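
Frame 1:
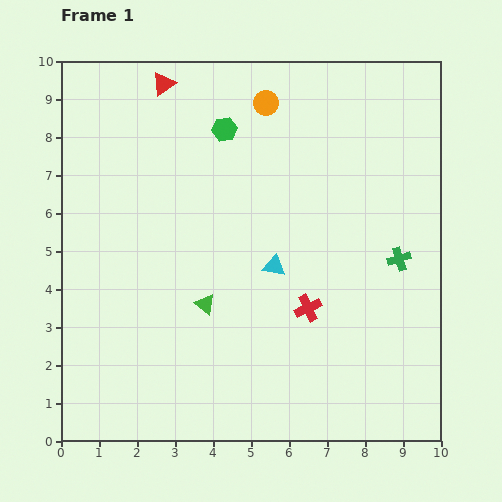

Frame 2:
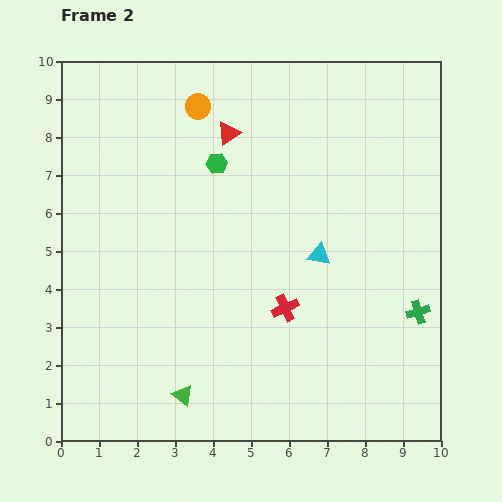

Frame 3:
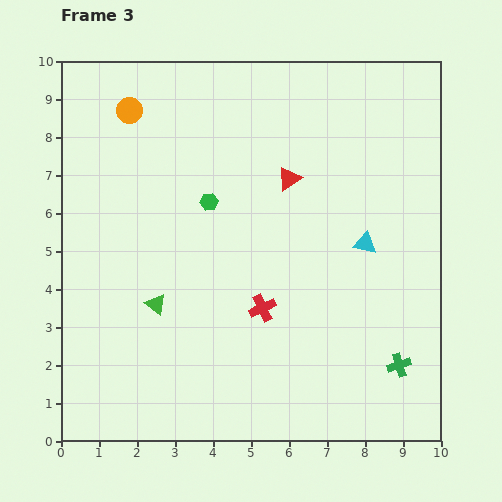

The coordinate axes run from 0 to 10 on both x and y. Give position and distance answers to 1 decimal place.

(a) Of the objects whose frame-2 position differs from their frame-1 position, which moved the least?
the red cross

(moved 0.6)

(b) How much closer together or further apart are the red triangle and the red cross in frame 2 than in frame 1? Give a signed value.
-2.2

Distance in frame 1: 7.0. Distance in frame 2: 4.8.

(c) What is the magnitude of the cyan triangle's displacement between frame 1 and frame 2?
1.2

The cyan triangle moved from (5.6, 4.6) to (6.8, 4.9), a distance of √(1.2² + 0.3²) ≈ 1.2.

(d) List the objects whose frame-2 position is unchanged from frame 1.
none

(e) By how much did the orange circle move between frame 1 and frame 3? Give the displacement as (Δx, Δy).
(-3.6, -0.2)

The orange circle was at (5.4, 8.9) in frame 1 and (1.8, 8.7) in frame 3.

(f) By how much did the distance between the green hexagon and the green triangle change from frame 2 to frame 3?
-3.2

Distance in frame 2: 6.2. Distance in frame 3: 3.0.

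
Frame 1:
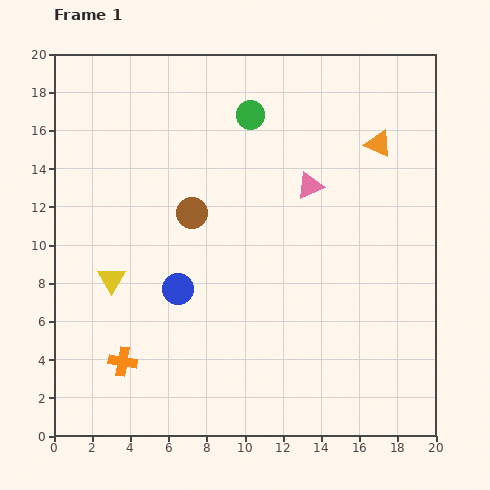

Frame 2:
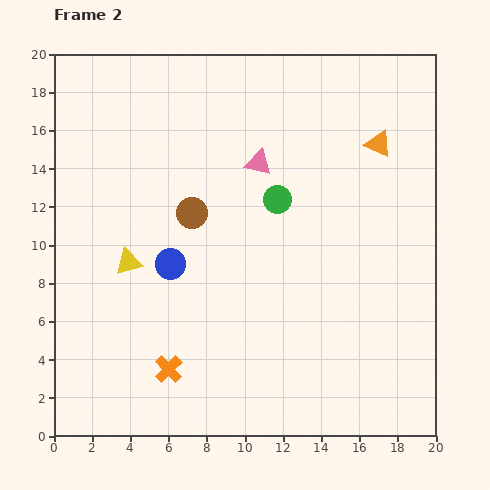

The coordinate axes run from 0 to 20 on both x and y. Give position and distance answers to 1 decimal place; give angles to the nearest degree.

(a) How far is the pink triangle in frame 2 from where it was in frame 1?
3.0

The pink triangle moved from (13.4, 13.1) to (10.7, 14.3), a distance of √(2.7² + 1.2²) ≈ 3.0.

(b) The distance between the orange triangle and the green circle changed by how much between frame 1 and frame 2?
-0.9

Distance in frame 1: 6.9. Distance in frame 2: 6.0.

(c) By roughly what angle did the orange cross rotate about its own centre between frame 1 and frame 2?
36° clockwise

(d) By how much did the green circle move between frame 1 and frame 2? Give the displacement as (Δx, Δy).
(1.4, -4.4)

The green circle was at (10.3, 16.8) in frame 1 and (11.7, 12.4) in frame 2.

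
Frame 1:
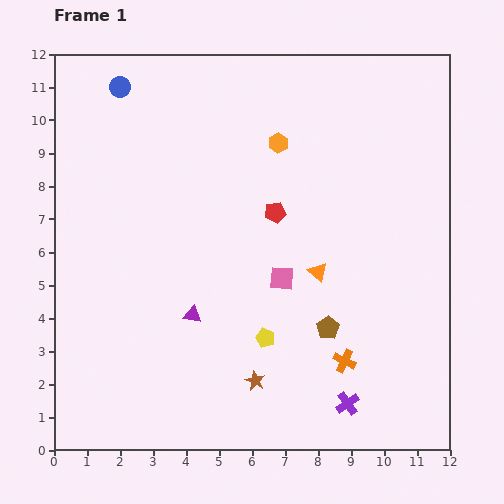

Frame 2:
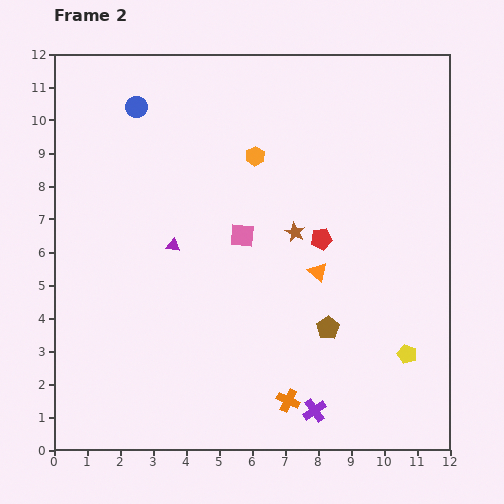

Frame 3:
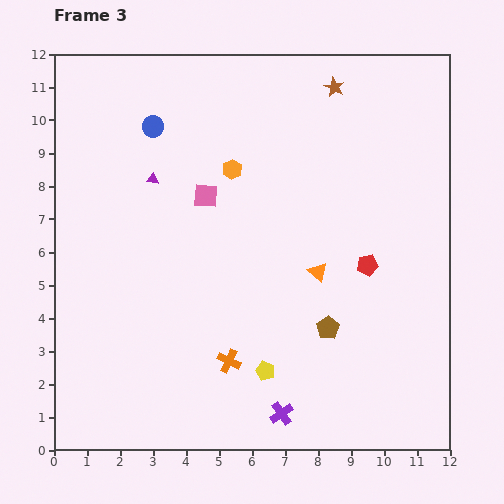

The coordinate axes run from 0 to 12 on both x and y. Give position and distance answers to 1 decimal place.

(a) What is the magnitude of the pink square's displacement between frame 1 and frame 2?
1.8

The pink square moved from (6.9, 5.2) to (5.7, 6.5), a distance of √(1.2² + 1.3²) ≈ 1.8.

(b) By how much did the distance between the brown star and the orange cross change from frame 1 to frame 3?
+6.1

Distance in frame 1: 2.8. Distance in frame 3: 8.9.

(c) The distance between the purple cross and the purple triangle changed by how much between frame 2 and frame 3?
+1.5

Distance in frame 2: 6.6. Distance in frame 3: 8.1.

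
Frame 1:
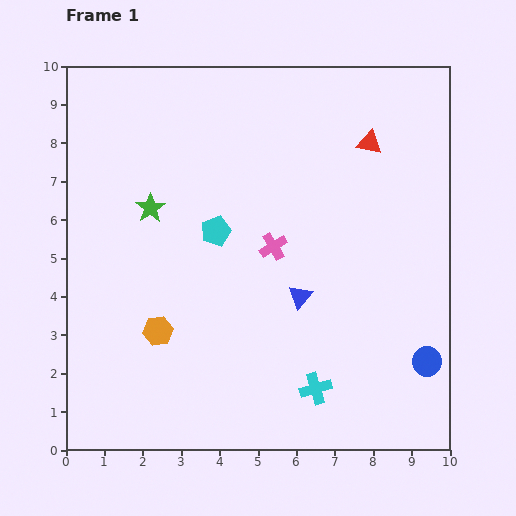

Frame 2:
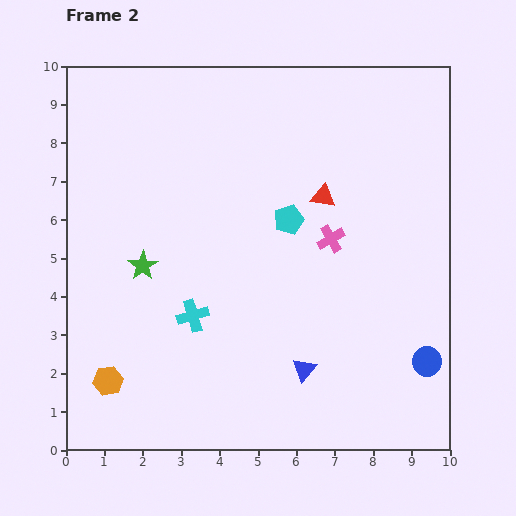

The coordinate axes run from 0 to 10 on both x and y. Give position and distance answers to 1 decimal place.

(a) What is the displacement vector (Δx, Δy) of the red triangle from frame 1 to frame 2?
(-1.2, -1.4)

The red triangle was at (7.9, 8.0) in frame 1 and (6.7, 6.6) in frame 2.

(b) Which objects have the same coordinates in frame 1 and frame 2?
the blue circle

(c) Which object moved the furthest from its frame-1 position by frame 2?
the cyan cross

(moved 3.7; next 1.9)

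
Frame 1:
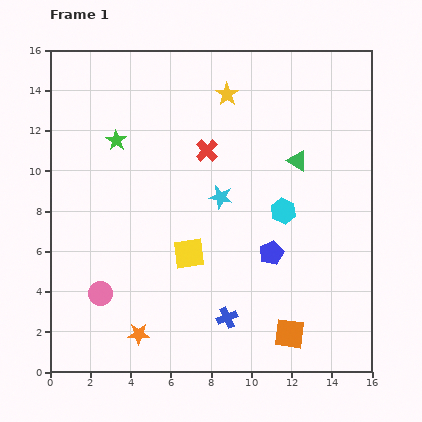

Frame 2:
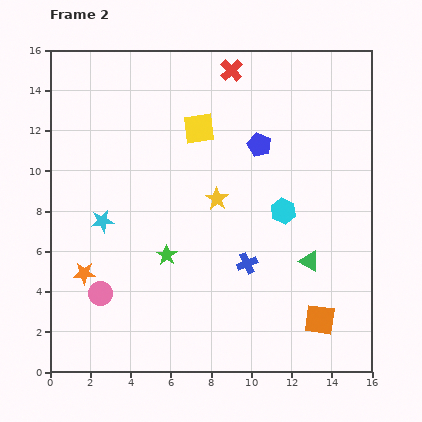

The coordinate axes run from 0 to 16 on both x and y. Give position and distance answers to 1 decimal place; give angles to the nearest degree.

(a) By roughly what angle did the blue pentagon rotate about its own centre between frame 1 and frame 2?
24° counter-clockwise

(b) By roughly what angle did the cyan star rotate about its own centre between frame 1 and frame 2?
19° counter-clockwise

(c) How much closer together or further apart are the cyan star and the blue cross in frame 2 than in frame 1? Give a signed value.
+1.5

Distance in frame 1: 6.0. Distance in frame 2: 7.5.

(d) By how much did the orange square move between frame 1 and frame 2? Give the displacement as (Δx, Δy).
(1.5, 0.7)

The orange square was at (11.9, 1.9) in frame 1 and (13.4, 2.6) in frame 2.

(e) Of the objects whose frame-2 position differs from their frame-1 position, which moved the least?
the orange square

(moved 1.7)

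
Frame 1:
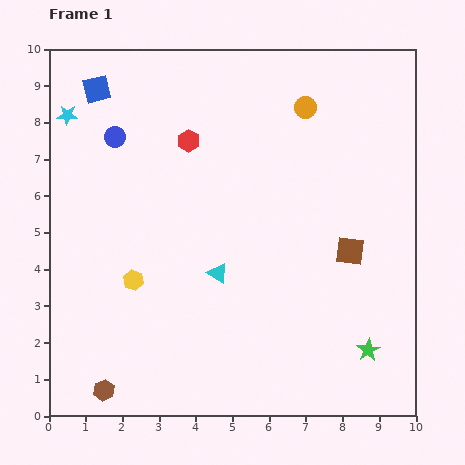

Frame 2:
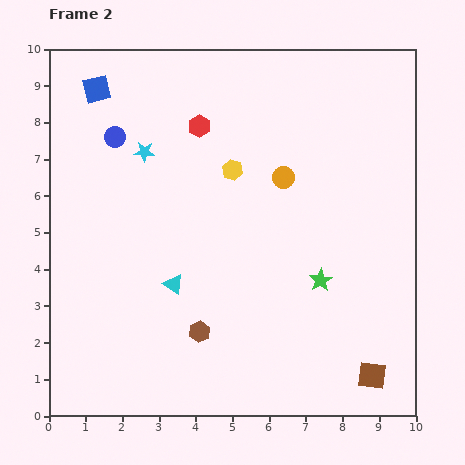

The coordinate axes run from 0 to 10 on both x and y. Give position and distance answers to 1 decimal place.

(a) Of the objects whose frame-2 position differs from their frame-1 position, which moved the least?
the red hexagon

(moved 0.5)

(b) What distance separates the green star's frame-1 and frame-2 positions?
2.3

The green star moved from (8.7, 1.8) to (7.4, 3.7), a distance of √(1.3² + 1.9²) ≈ 2.3.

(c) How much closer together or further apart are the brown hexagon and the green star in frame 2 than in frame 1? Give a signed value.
-3.7

Distance in frame 1: 7.3. Distance in frame 2: 3.6.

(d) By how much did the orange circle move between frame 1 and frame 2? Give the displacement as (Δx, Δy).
(-0.6, -1.9)

The orange circle was at (7.0, 8.4) in frame 1 and (6.4, 6.5) in frame 2.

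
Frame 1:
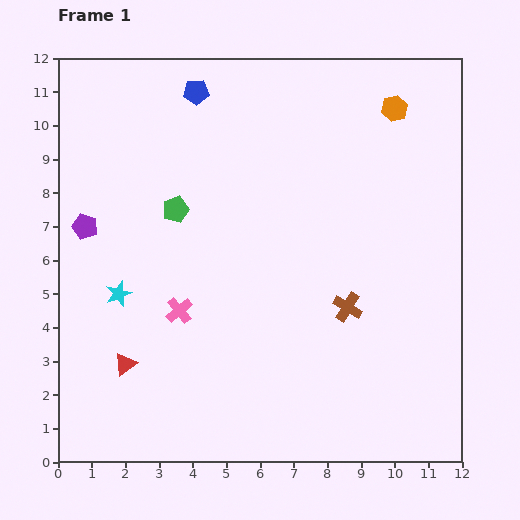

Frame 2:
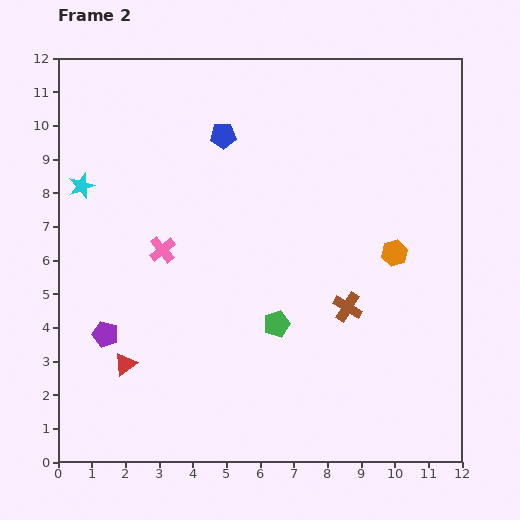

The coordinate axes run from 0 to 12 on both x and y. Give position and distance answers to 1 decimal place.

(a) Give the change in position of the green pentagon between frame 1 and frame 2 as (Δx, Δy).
(3.0, -3.4)

The green pentagon was at (3.5, 7.5) in frame 1 and (6.5, 4.1) in frame 2.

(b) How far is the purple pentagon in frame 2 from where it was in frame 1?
3.3

The purple pentagon moved from (0.8, 7.0) to (1.4, 3.8), a distance of √(0.6² + 3.2²) ≈ 3.3.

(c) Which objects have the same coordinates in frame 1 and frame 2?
the red triangle, the brown cross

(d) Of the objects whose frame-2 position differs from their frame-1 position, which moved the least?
the blue pentagon

(moved 1.5)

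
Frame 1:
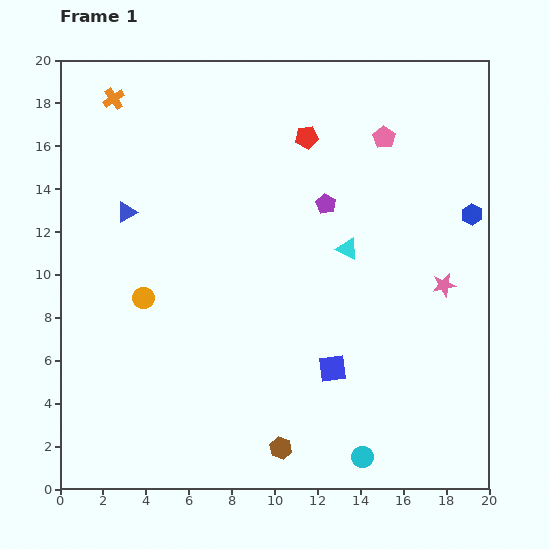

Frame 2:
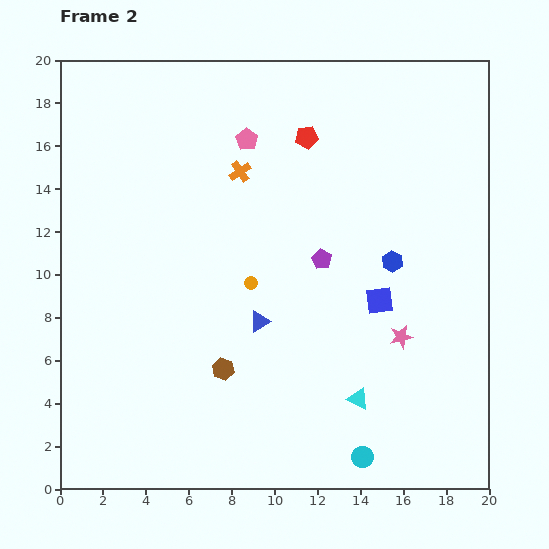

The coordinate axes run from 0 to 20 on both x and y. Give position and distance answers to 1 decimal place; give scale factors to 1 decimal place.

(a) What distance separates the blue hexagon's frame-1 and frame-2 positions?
4.3

The blue hexagon moved from (19.2, 12.8) to (15.5, 10.6), a distance of √(3.7² + 2.2²) ≈ 4.3.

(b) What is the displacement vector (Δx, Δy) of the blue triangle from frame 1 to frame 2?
(6.2, -5.1)

The blue triangle was at (3.1, 12.9) in frame 1 and (9.3, 7.8) in frame 2.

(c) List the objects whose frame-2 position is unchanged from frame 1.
the red pentagon, the cyan circle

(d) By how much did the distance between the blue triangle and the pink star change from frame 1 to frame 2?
-8.6

Distance in frame 1: 15.2. Distance in frame 2: 6.6.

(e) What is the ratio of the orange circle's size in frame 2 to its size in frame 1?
0.6×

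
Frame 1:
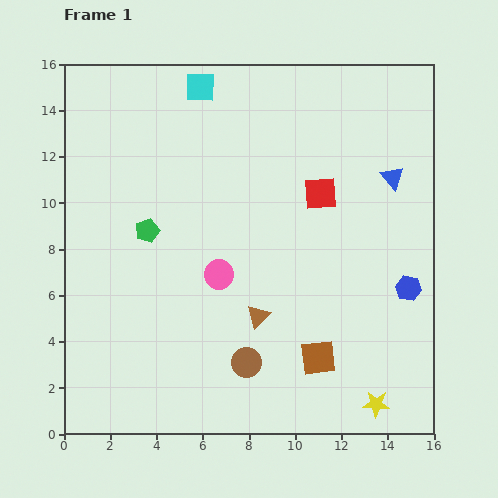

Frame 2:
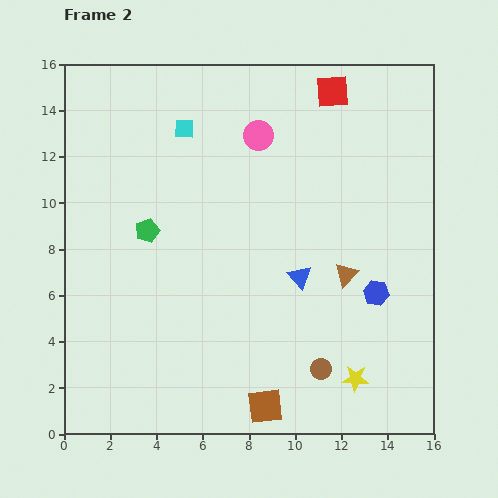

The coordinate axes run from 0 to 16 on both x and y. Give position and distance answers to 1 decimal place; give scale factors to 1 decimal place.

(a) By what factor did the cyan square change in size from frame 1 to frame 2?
0.6×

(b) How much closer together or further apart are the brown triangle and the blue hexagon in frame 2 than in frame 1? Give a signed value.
-5.1

Distance in frame 1: 6.6. Distance in frame 2: 1.5.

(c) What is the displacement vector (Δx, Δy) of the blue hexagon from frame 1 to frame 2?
(-1.4, -0.2)

The blue hexagon was at (14.9, 6.3) in frame 1 and (13.5, 6.1) in frame 2.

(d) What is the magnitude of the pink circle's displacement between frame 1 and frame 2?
6.2

The pink circle moved from (6.7, 6.9) to (8.4, 12.9), a distance of √(1.7² + 6.0²) ≈ 6.2.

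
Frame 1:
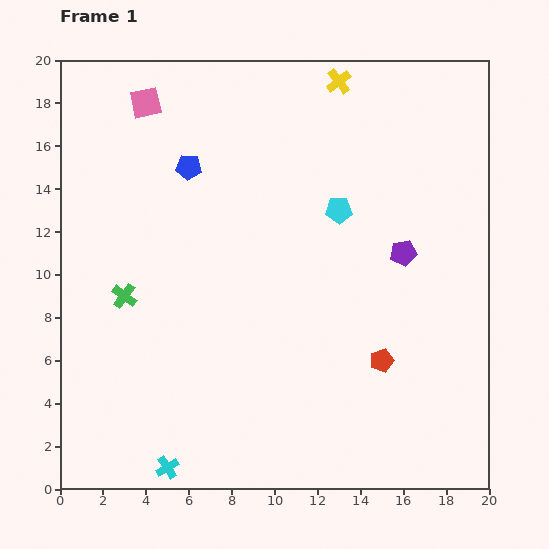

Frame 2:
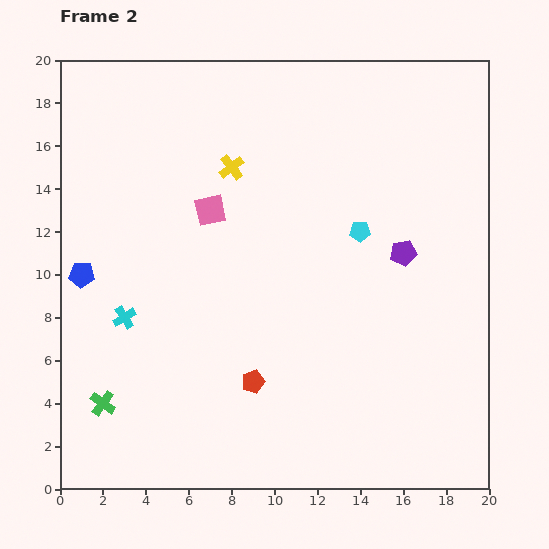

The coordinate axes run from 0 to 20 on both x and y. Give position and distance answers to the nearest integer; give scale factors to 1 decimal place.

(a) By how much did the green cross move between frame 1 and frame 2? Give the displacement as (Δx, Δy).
(-1, -5)

The green cross was at (3, 9) in frame 1 and (2, 4) in frame 2.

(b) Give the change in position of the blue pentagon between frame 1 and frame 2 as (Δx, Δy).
(-5, -5)

The blue pentagon was at (6, 15) in frame 1 and (1, 10) in frame 2.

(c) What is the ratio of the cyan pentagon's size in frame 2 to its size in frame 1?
0.8×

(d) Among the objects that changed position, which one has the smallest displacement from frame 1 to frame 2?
the cyan pentagon

(moved 1)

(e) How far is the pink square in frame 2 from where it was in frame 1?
6

The pink square moved from (4, 18) to (7, 13), a distance of √(3² + 5²) ≈ 6.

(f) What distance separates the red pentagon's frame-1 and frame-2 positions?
6

The red pentagon moved from (15, 6) to (9, 5), a distance of √(6² + 1²) ≈ 6.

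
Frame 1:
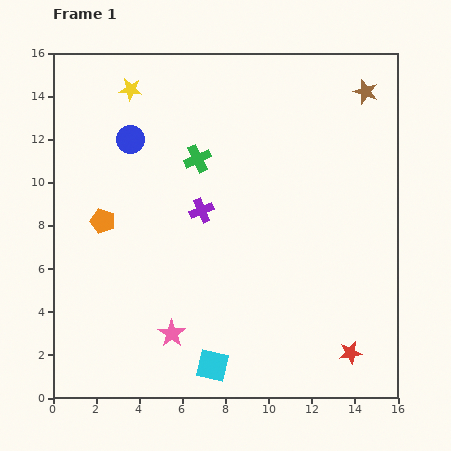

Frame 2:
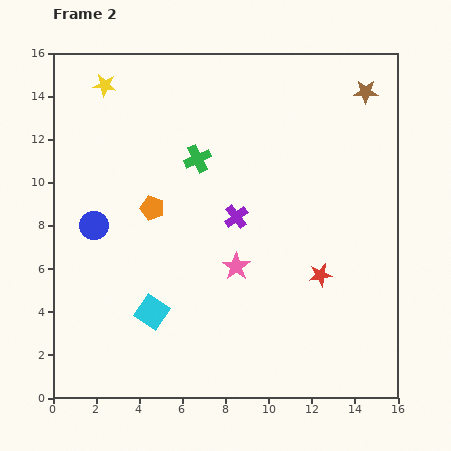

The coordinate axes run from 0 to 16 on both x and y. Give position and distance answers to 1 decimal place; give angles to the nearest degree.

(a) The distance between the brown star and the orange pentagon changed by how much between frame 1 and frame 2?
-2.3

Distance in frame 1: 13.6. Distance in frame 2: 11.3.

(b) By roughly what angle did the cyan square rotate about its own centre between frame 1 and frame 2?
22° clockwise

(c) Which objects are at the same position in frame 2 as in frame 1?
the green cross, the brown star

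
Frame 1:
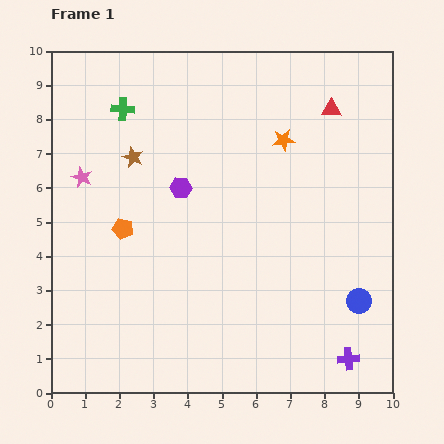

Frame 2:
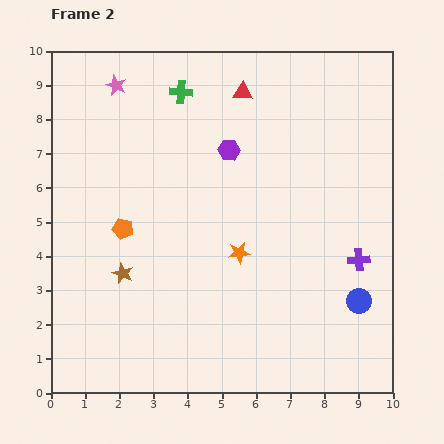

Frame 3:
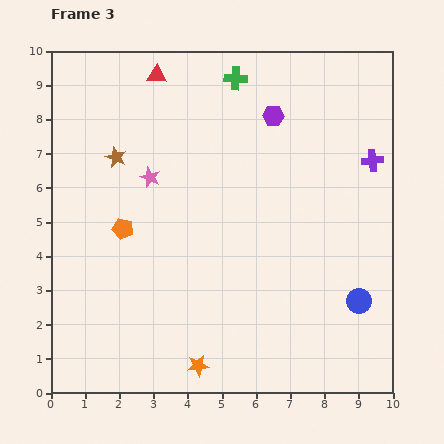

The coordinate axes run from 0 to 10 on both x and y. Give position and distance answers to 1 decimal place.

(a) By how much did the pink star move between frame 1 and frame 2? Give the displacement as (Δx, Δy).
(1.0, 2.7)

The pink star was at (0.9, 6.3) in frame 1 and (1.9, 9.0) in frame 2.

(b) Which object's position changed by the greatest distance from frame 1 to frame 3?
the orange star

(moved 7.1; next 5.8)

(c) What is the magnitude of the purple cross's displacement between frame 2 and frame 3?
2.9

The purple cross moved from (9.0, 3.9) to (9.4, 6.8), a distance of √(0.4² + 2.9²) ≈ 2.9.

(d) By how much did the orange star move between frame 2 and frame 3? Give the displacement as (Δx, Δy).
(-1.2, -3.3)

The orange star was at (5.5, 4.1) in frame 2 and (4.3, 0.8) in frame 3.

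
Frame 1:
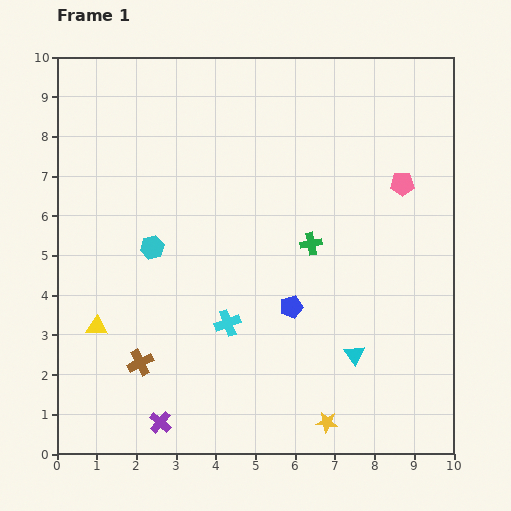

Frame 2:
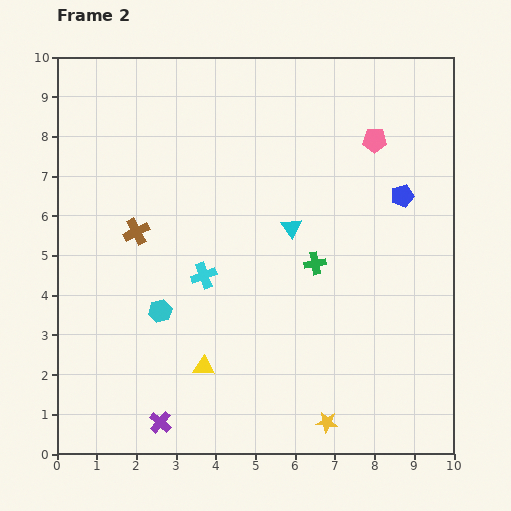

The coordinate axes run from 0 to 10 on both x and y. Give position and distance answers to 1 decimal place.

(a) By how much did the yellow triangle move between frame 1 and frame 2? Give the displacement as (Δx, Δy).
(2.7, -1.0)

The yellow triangle was at (1.0, 3.2) in frame 1 and (3.7, 2.2) in frame 2.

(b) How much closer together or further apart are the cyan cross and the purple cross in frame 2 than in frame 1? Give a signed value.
+0.9

Distance in frame 1: 3.0. Distance in frame 2: 3.9.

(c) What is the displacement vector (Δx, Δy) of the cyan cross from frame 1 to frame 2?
(-0.6, 1.2)

The cyan cross was at (4.3, 3.3) in frame 1 and (3.7, 4.5) in frame 2.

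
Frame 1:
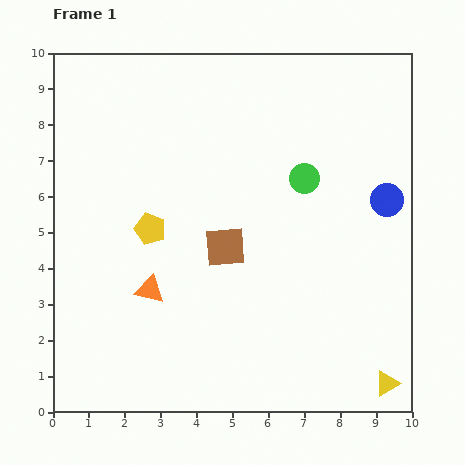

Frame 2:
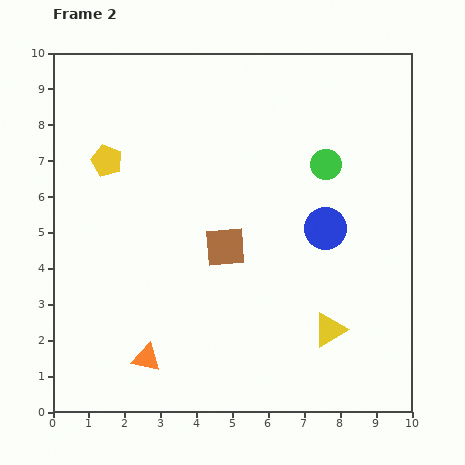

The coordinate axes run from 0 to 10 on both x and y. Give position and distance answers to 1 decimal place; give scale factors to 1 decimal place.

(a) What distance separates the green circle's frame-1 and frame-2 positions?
0.7

The green circle moved from (7.0, 6.5) to (7.6, 6.9), a distance of √(0.6² + 0.4²) ≈ 0.7.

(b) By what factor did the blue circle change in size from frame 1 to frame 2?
1.3×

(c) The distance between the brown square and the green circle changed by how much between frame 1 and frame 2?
+0.7

Distance in frame 1: 2.9. Distance in frame 2: 3.6.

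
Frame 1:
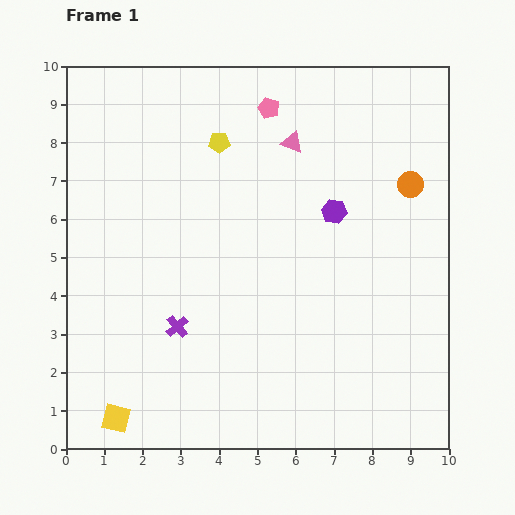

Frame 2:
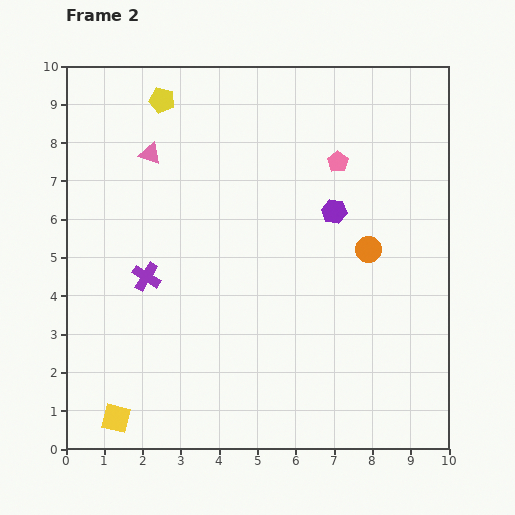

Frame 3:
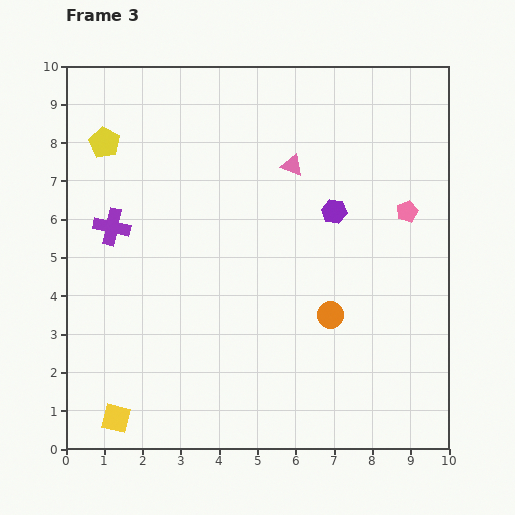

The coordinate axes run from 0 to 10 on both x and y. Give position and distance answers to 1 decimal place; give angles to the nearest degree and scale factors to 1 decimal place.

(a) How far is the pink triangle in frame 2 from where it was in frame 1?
3.7

The pink triangle moved from (5.9, 8.0) to (2.2, 7.7), a distance of √(3.7² + 0.3²) ≈ 3.7.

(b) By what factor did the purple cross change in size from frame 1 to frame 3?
1.6×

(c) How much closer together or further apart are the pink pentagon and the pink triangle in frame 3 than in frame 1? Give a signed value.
+2.1

Distance in frame 1: 1.1. Distance in frame 3: 3.2.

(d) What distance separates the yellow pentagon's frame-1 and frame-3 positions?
3.0

The yellow pentagon moved from (4.0, 8.0) to (1.0, 8.0), a distance of √(3.0² + 0.0²) ≈ 3.0.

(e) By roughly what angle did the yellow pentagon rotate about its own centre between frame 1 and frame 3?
30° clockwise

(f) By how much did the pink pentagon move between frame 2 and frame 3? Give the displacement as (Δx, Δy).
(1.8, -1.3)

The pink pentagon was at (7.1, 7.5) in frame 2 and (8.9, 6.2) in frame 3.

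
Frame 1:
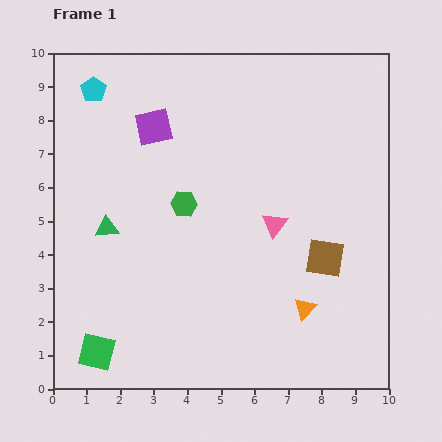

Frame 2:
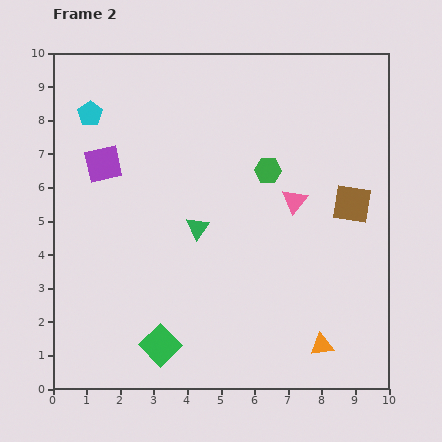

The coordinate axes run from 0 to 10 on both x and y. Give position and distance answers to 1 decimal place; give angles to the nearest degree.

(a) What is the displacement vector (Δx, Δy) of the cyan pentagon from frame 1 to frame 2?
(-0.1, -0.7)

The cyan pentagon was at (1.2, 8.9) in frame 1 and (1.1, 8.2) in frame 2.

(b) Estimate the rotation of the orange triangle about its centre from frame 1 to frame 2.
39° clockwise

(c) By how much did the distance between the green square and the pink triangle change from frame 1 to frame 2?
-0.6

Distance in frame 1: 6.5. Distance in frame 2: 5.9.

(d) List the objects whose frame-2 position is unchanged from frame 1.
none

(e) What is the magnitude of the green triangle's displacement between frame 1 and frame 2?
2.7

The green triangle moved from (1.6, 4.8) to (4.3, 4.8), a distance of √(2.7² + 0.0²) ≈ 2.7.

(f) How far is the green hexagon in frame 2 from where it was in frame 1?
2.7

The green hexagon moved from (3.9, 5.5) to (6.4, 6.5), a distance of √(2.5² + 1.0²) ≈ 2.7.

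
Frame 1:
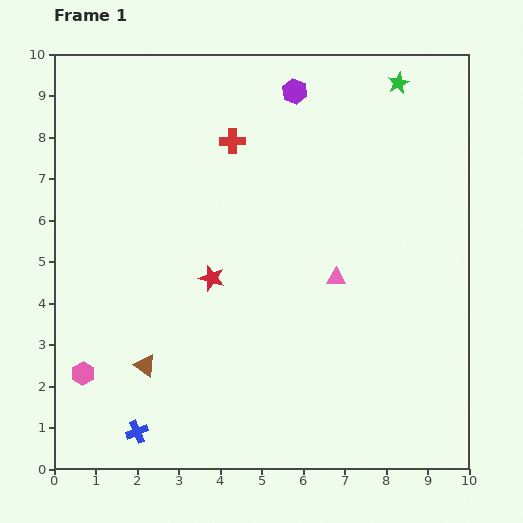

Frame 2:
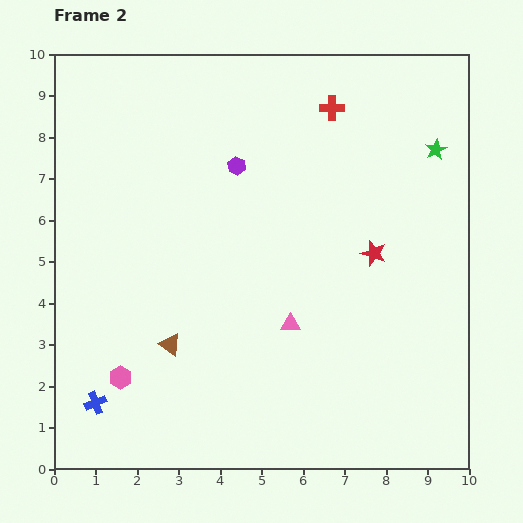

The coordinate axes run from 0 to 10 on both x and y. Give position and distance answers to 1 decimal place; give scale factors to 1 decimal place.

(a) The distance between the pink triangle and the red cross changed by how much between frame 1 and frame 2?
+1.2

Distance in frame 1: 4.1. Distance in frame 2: 5.3.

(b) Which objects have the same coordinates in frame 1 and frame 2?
none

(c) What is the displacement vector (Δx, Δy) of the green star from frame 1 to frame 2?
(0.9, -1.6)

The green star was at (8.3, 9.3) in frame 1 and (9.2, 7.7) in frame 2.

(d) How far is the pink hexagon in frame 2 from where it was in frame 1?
0.9

The pink hexagon moved from (0.7, 2.3) to (1.6, 2.2), a distance of √(0.9² + 0.1²) ≈ 0.9.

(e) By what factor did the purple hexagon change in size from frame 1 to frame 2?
0.7×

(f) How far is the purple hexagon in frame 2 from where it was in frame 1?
2.3

The purple hexagon moved from (5.8, 9.1) to (4.4, 7.3), a distance of √(1.4² + 1.8²) ≈ 2.3.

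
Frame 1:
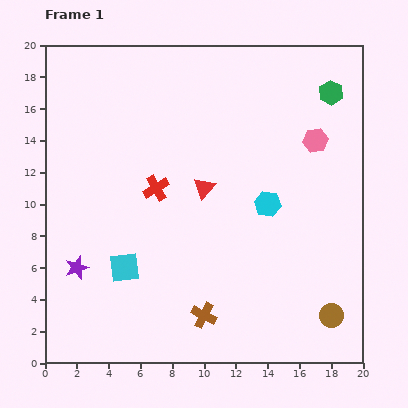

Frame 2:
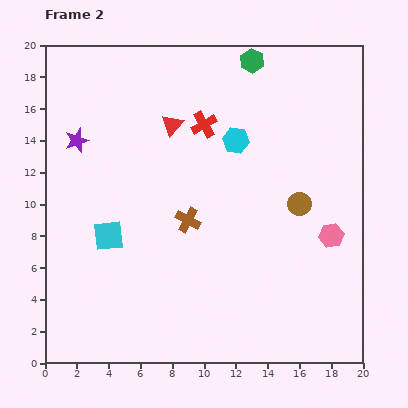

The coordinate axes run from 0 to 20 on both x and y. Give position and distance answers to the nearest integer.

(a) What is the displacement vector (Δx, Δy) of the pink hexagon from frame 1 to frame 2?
(1, -6)

The pink hexagon was at (17, 14) in frame 1 and (18, 8) in frame 2.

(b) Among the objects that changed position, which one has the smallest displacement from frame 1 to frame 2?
the cyan square

(moved 2)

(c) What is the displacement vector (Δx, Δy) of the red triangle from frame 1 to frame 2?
(-2, 4)

The red triangle was at (10, 11) in frame 1 and (8, 15) in frame 2.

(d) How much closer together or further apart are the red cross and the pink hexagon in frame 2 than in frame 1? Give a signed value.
+1

Distance in frame 1: 10. Distance in frame 2: 11.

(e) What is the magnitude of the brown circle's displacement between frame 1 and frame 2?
7

The brown circle moved from (18, 3) to (16, 10), a distance of √(2² + 7²) ≈ 7.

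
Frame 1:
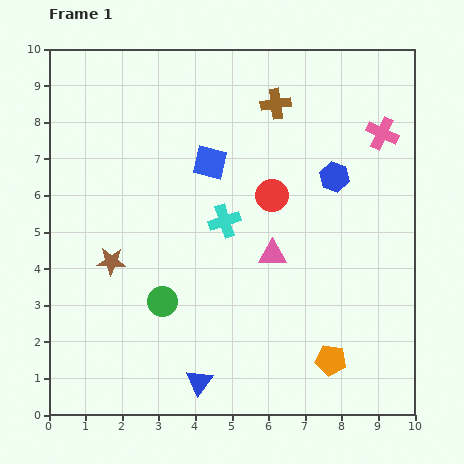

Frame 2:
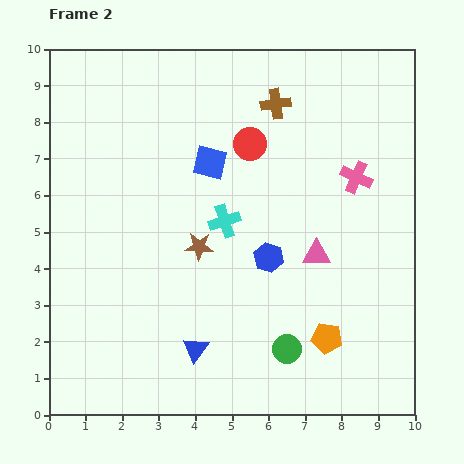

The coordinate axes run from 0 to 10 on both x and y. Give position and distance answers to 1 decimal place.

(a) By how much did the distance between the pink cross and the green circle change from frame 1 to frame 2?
-2.5

Distance in frame 1: 7.6. Distance in frame 2: 5.1.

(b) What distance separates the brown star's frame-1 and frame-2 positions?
2.4

The brown star moved from (1.7, 4.2) to (4.1, 4.6), a distance of √(2.4² + 0.4²) ≈ 2.4.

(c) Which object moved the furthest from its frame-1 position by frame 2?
the green circle

(moved 3.6; next 2.8)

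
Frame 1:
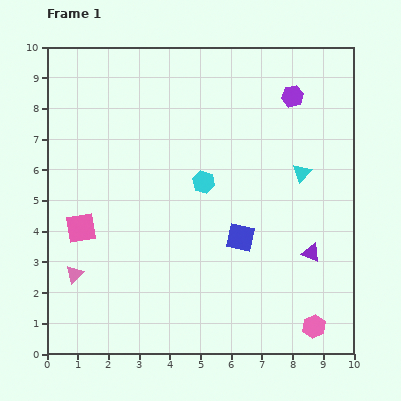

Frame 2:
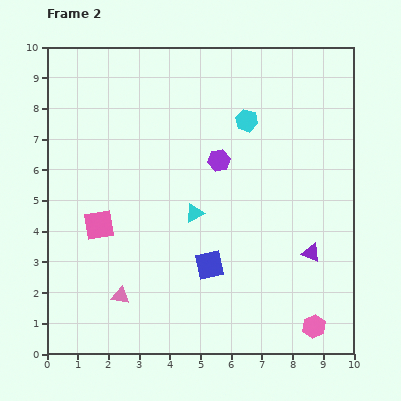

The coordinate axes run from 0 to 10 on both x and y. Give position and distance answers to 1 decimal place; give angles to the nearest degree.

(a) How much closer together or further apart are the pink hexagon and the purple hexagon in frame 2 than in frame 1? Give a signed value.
-1.3

Distance in frame 1: 7.5. Distance in frame 2: 6.2.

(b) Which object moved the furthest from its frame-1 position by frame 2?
the cyan triangle

(moved 3.7; next 3.2)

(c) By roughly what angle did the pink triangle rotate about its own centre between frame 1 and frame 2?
53° clockwise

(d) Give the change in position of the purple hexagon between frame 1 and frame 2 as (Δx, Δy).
(-2.4, -2.1)

The purple hexagon was at (8.0, 8.4) in frame 1 and (5.6, 6.3) in frame 2.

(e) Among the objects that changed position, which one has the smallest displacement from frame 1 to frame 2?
the pink square

(moved 0.6)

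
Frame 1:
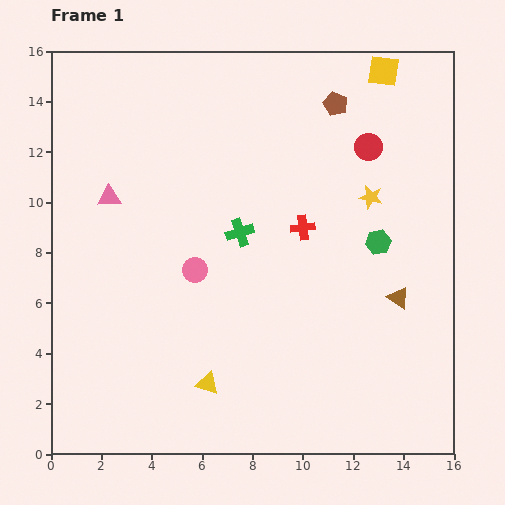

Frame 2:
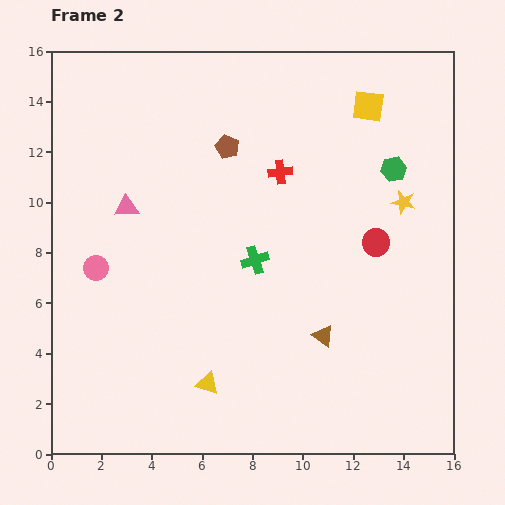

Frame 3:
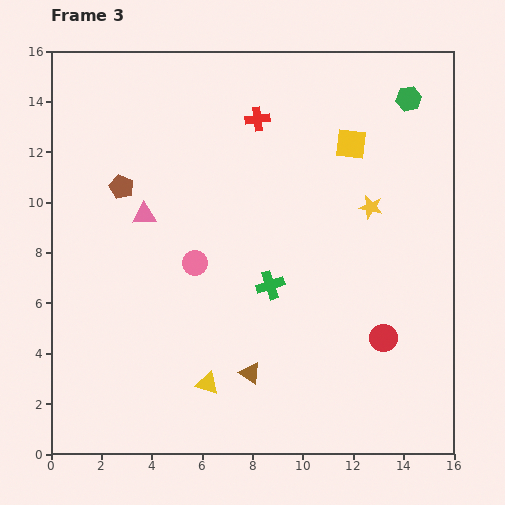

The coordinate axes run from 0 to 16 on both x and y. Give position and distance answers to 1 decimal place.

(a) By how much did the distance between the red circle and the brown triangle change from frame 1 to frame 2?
-1.8

Distance in frame 1: 6.1. Distance in frame 2: 4.3.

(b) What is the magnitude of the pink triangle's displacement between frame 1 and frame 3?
1.6

The pink triangle moved from (2.3, 10.2) to (3.7, 9.5), a distance of √(1.4² + 0.7²) ≈ 1.6.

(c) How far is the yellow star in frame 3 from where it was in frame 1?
0.4

The yellow star moved from (12.7, 10.2) to (12.7, 9.8), a distance of √(0.0² + 0.4²) ≈ 0.4.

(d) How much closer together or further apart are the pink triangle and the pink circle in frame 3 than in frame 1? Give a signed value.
-1.7

Distance in frame 1: 4.5. Distance in frame 3: 2.8.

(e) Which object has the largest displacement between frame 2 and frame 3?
the brown pentagon

(moved 4.5; next 3.9)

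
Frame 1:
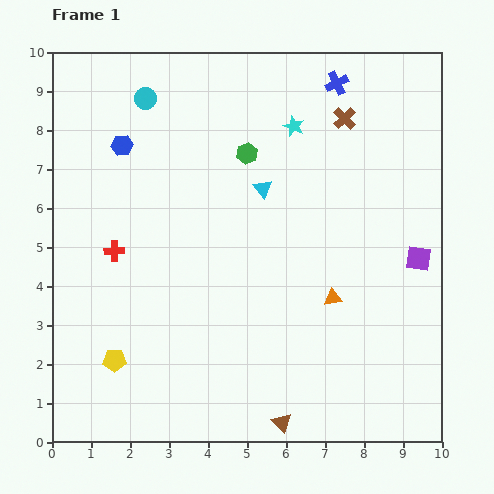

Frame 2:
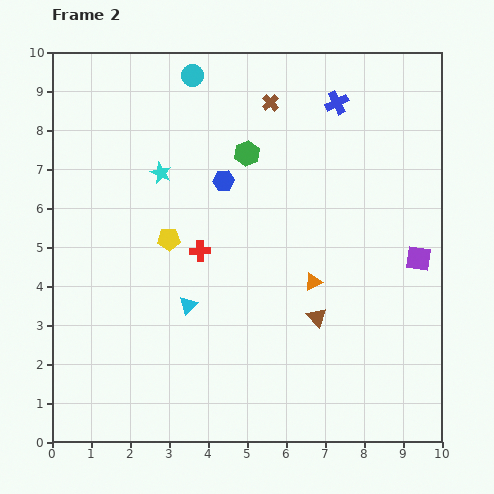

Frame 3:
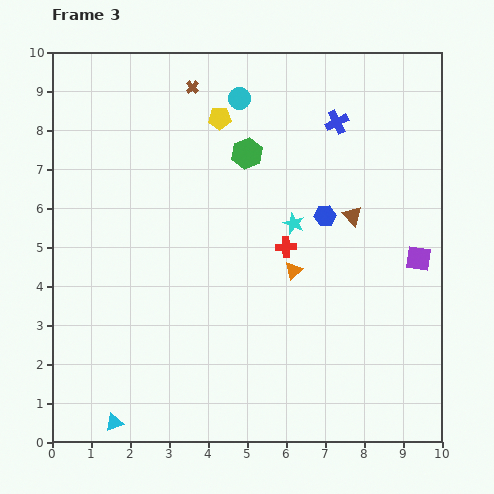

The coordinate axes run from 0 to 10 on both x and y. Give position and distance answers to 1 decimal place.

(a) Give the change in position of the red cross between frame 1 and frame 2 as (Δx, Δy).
(2.2, 0.0)

The red cross was at (1.6, 4.9) in frame 1 and (3.8, 4.9) in frame 2.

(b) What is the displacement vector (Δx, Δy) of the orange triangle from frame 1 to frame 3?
(-1.0, 0.7)

The orange triangle was at (7.2, 3.7) in frame 1 and (6.2, 4.4) in frame 3.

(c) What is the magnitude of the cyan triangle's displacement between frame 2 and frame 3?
3.6

The cyan triangle moved from (3.5, 3.5) to (1.6, 0.5), a distance of √(1.9² + 3.0²) ≈ 3.6.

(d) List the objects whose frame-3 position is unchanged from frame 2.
the purple square, the green hexagon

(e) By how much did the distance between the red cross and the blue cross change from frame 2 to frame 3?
-1.7

Distance in frame 2: 5.2. Distance in frame 3: 3.5.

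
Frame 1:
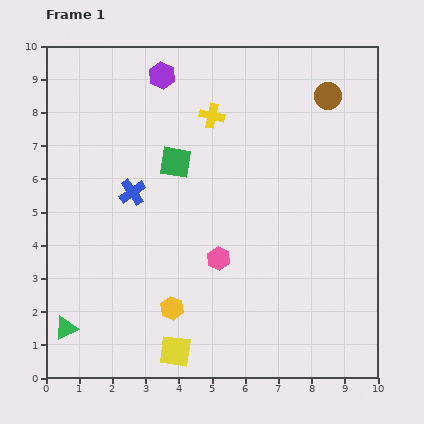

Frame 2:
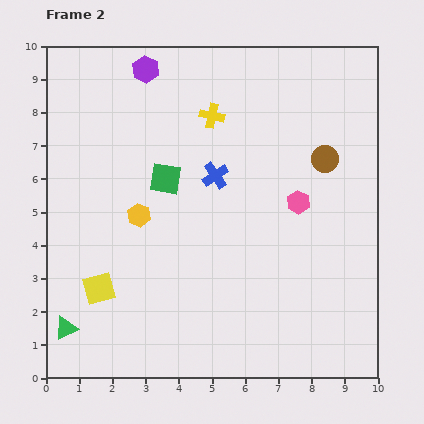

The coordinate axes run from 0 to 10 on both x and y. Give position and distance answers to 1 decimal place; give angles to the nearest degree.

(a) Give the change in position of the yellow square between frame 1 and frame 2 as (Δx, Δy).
(-2.3, 1.9)

The yellow square was at (3.9, 0.8) in frame 1 and (1.6, 2.7) in frame 2.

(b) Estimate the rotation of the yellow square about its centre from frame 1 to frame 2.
22° counter-clockwise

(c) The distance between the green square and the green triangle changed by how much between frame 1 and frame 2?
-0.6

Distance in frame 1: 6.0. Distance in frame 2: 5.4.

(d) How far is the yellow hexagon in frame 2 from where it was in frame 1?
3.0

The yellow hexagon moved from (3.8, 2.1) to (2.8, 4.9), a distance of √(1.0² + 2.8²) ≈ 3.0.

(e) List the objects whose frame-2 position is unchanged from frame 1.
the green triangle, the yellow cross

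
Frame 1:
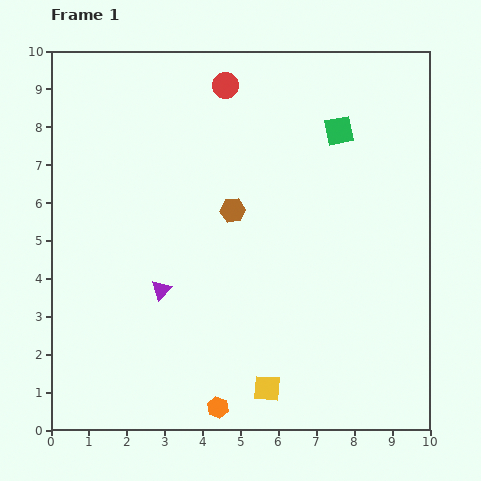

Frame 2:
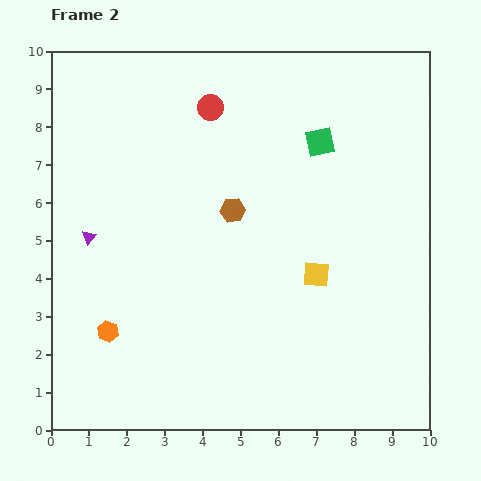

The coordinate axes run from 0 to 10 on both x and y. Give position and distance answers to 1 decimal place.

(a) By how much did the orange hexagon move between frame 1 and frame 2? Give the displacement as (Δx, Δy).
(-2.9, 2.0)

The orange hexagon was at (4.4, 0.6) in frame 1 and (1.5, 2.6) in frame 2.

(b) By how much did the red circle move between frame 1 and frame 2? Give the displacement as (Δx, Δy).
(-0.4, -0.6)

The red circle was at (4.6, 9.1) in frame 1 and (4.2, 8.5) in frame 2.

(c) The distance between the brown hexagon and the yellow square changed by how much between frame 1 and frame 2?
-2.0

Distance in frame 1: 4.8. Distance in frame 2: 2.8.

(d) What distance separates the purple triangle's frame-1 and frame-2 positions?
2.4

The purple triangle moved from (2.9, 3.7) to (1.0, 5.1), a distance of √(1.9² + 1.4²) ≈ 2.4.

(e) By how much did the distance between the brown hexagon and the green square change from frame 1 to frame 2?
-0.6

Distance in frame 1: 3.5. Distance in frame 2: 2.9.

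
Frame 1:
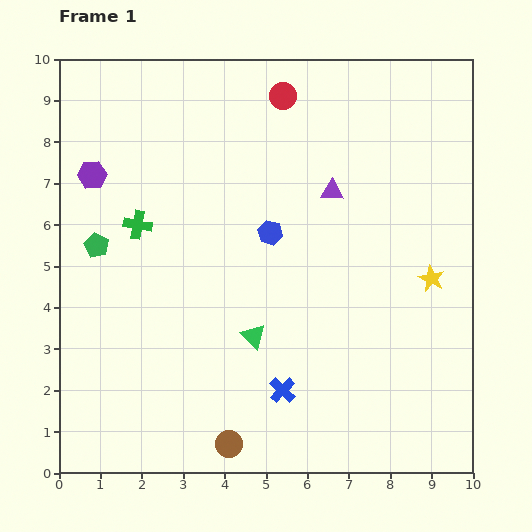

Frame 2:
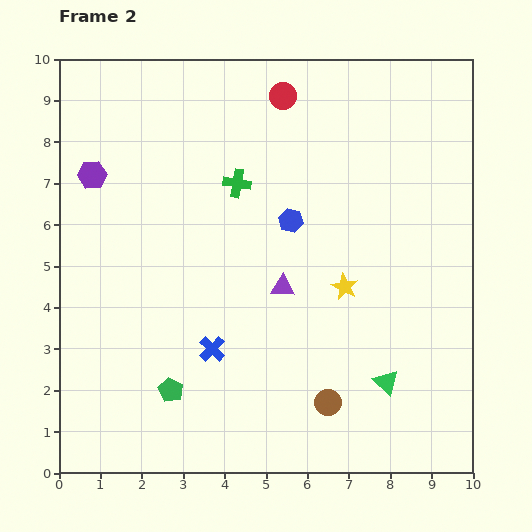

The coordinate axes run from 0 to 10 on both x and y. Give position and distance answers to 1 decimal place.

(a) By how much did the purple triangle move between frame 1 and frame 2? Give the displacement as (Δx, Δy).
(-1.2, -2.3)

The purple triangle was at (6.6, 6.8) in frame 1 and (5.4, 4.5) in frame 2.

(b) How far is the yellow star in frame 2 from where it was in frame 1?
2.1

The yellow star moved from (9.0, 4.7) to (6.9, 4.5), a distance of √(2.1² + 0.2²) ≈ 2.1.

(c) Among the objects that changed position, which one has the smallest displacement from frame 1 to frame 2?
the blue hexagon

(moved 0.6)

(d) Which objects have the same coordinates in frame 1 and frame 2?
the purple hexagon, the red circle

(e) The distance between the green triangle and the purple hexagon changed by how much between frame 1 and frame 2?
+3.2

Distance in frame 1: 5.5. Distance in frame 2: 8.7.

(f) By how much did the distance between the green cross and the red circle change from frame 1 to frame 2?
-2.3

Distance in frame 1: 4.7. Distance in frame 2: 2.4.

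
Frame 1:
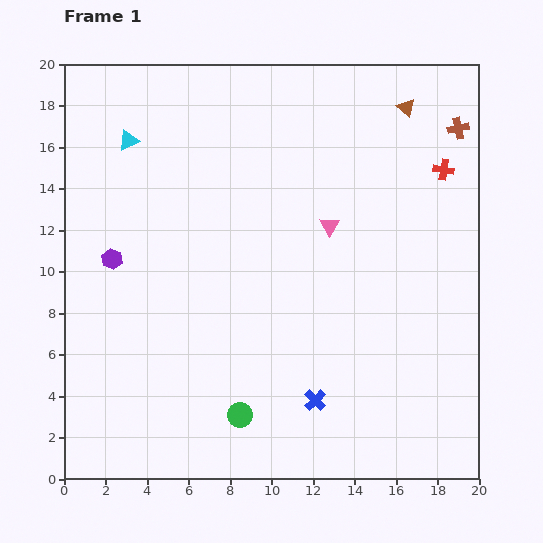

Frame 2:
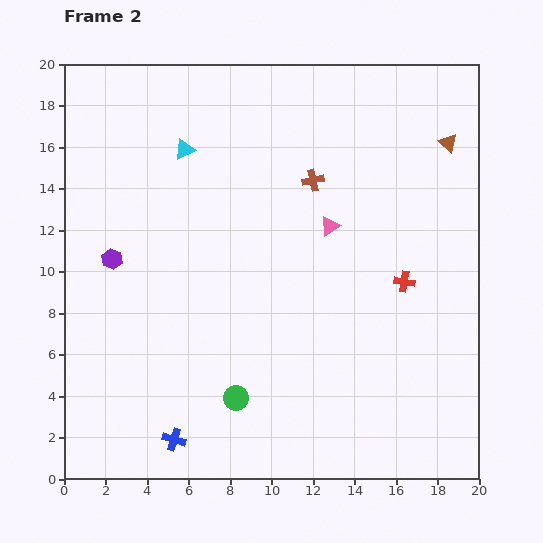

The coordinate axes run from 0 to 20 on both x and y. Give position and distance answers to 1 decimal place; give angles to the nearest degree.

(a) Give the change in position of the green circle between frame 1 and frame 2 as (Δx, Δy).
(-0.2, 0.8)

The green circle was at (8.5, 3.1) in frame 1 and (8.3, 3.9) in frame 2.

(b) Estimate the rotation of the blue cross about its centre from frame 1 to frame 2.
28° counter-clockwise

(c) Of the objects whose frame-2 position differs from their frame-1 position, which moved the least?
the green circle

(moved 0.8)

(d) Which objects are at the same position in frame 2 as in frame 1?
the purple hexagon, the pink triangle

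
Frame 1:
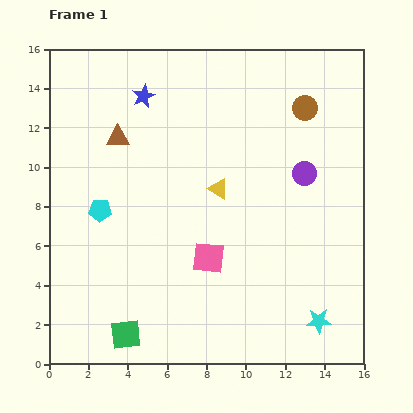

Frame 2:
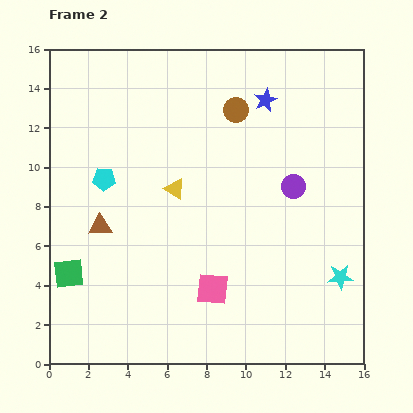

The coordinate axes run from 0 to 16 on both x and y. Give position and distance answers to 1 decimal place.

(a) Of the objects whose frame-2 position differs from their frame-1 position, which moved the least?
the purple circle

(moved 0.9)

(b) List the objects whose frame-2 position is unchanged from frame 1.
none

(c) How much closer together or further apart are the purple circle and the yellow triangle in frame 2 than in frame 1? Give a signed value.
+1.5

Distance in frame 1: 4.5. Distance in frame 2: 6.0.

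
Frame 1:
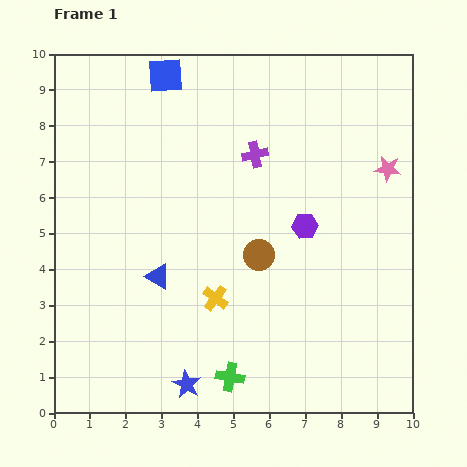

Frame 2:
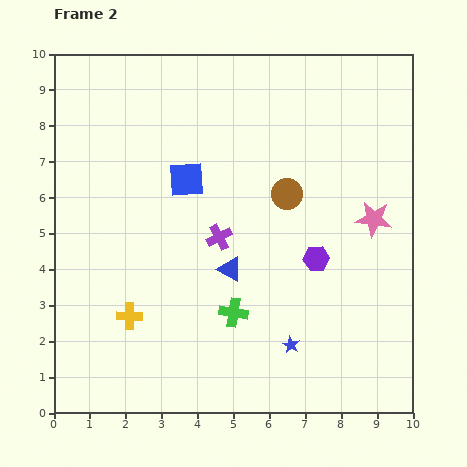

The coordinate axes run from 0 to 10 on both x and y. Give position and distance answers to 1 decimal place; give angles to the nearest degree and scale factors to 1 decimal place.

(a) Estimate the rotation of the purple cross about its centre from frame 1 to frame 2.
16° counter-clockwise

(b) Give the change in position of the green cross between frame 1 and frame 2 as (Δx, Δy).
(0.1, 1.8)

The green cross was at (4.9, 1.0) in frame 1 and (5.0, 2.8) in frame 2.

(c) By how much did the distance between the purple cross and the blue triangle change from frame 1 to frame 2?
-3.4

Distance in frame 1: 4.3. Distance in frame 2: 0.9.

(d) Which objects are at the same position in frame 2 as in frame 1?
none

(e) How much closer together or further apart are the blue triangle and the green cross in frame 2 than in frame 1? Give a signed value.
-2.2

Distance in frame 1: 3.4. Distance in frame 2: 1.2.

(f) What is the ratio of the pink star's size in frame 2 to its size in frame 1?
1.4×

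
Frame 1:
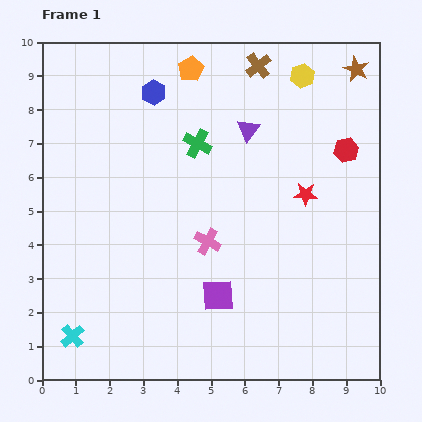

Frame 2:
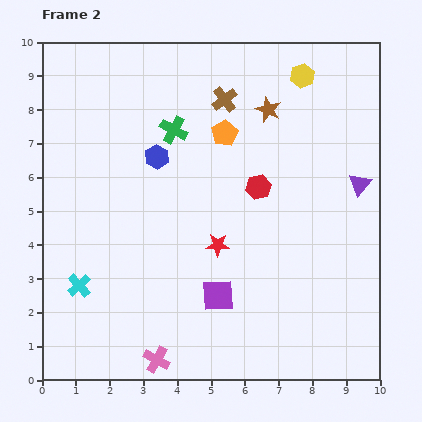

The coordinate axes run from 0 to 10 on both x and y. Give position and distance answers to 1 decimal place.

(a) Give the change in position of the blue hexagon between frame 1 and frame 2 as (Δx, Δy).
(0.1, -1.9)

The blue hexagon was at (3.3, 8.5) in frame 1 and (3.4, 6.6) in frame 2.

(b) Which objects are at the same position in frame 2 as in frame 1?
the purple square, the yellow hexagon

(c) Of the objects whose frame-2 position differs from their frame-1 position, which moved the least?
the green cross

(moved 0.8)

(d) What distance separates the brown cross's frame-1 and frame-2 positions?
1.4

The brown cross moved from (6.4, 9.3) to (5.4, 8.3), a distance of √(1.0² + 1.0²) ≈ 1.4.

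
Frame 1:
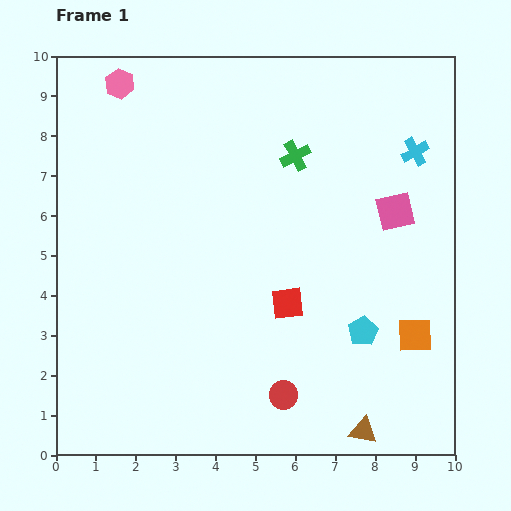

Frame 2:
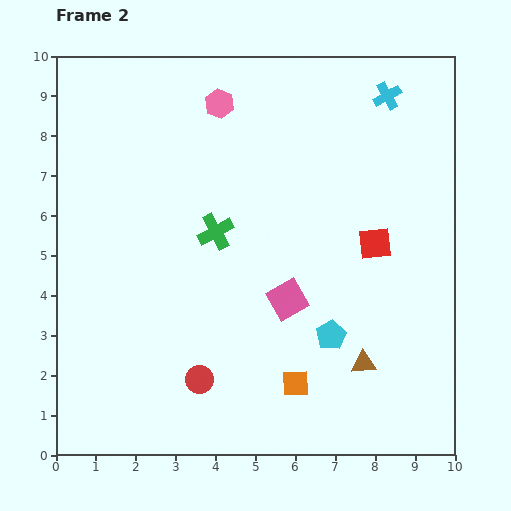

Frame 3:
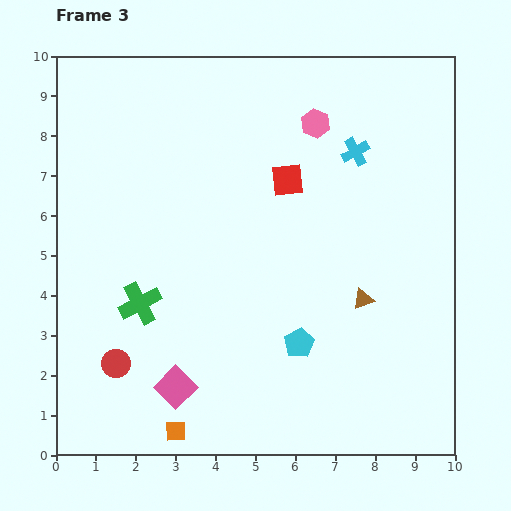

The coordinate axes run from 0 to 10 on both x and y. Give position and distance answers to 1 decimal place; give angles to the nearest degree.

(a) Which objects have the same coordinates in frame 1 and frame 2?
none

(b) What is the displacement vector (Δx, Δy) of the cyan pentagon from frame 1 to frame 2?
(-0.8, -0.1)

The cyan pentagon was at (7.7, 3.1) in frame 1 and (6.9, 3.0) in frame 2.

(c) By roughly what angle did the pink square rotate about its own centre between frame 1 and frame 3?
32° counter-clockwise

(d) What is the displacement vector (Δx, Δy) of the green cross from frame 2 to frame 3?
(-1.9, -1.8)

The green cross was at (4.0, 5.6) in frame 2 and (2.1, 3.8) in frame 3.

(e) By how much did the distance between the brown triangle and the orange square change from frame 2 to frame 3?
+3.9

Distance in frame 2: 1.8. Distance in frame 3: 5.7.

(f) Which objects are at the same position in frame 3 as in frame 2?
none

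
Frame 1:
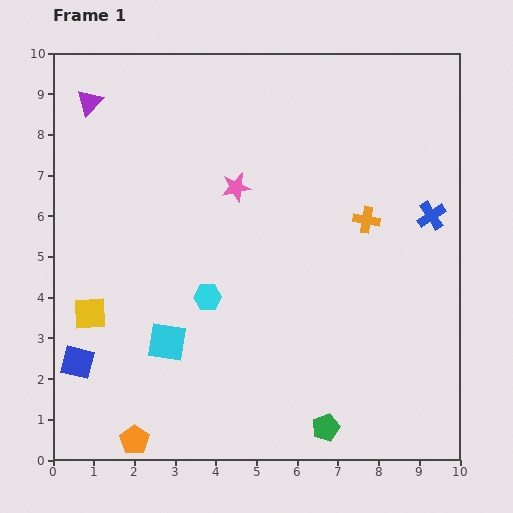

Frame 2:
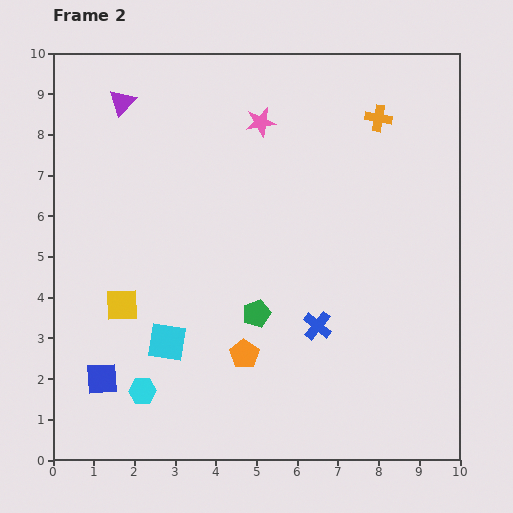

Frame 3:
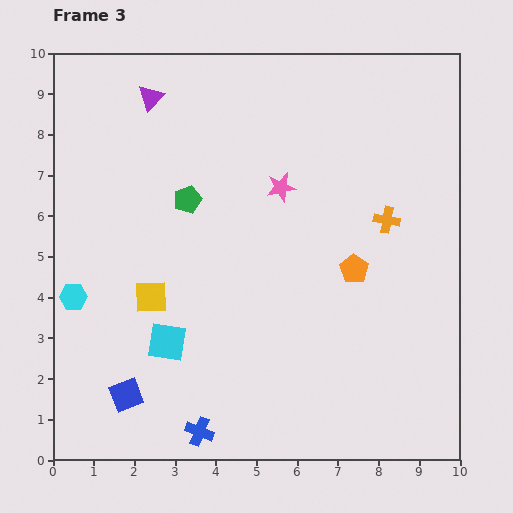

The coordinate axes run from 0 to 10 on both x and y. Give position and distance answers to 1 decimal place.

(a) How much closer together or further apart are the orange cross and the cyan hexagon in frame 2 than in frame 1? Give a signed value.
+4.6

Distance in frame 1: 4.3. Distance in frame 2: 8.9.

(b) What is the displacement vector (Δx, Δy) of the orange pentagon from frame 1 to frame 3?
(5.4, 4.2)

The orange pentagon was at (2.0, 0.5) in frame 1 and (7.4, 4.7) in frame 3.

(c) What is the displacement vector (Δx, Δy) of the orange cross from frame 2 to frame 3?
(0.2, -2.5)

The orange cross was at (8.0, 8.4) in frame 2 and (8.2, 5.9) in frame 3.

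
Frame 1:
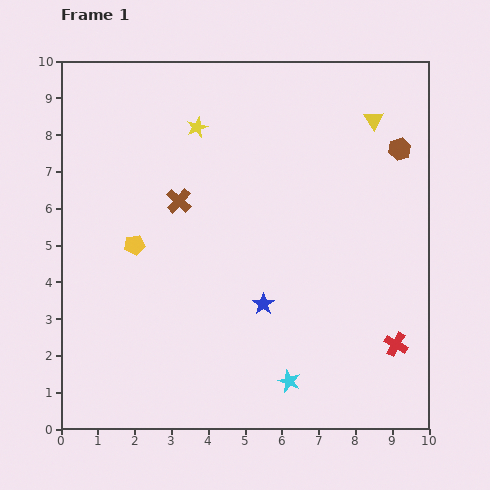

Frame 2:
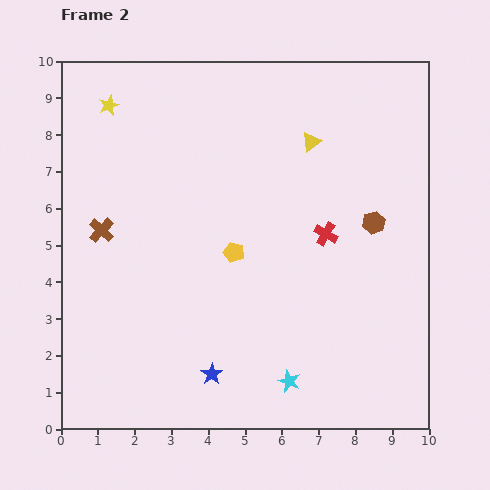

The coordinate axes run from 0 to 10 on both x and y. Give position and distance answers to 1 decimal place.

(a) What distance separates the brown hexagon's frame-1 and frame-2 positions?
2.1

The brown hexagon moved from (9.2, 7.6) to (8.5, 5.6), a distance of √(0.7² + 2.0²) ≈ 2.1.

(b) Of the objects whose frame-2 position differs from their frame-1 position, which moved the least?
the yellow triangle

(moved 1.8)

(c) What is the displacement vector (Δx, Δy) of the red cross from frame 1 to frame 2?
(-1.9, 3.0)

The red cross was at (9.1, 2.3) in frame 1 and (7.2, 5.3) in frame 2.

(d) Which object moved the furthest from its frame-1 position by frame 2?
the red cross

(moved 3.6; next 2.7)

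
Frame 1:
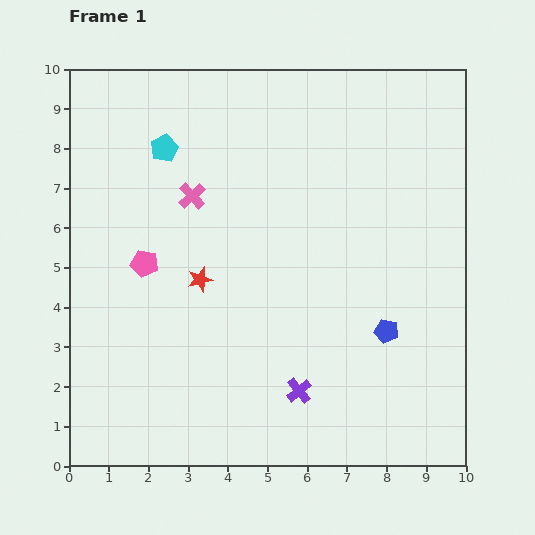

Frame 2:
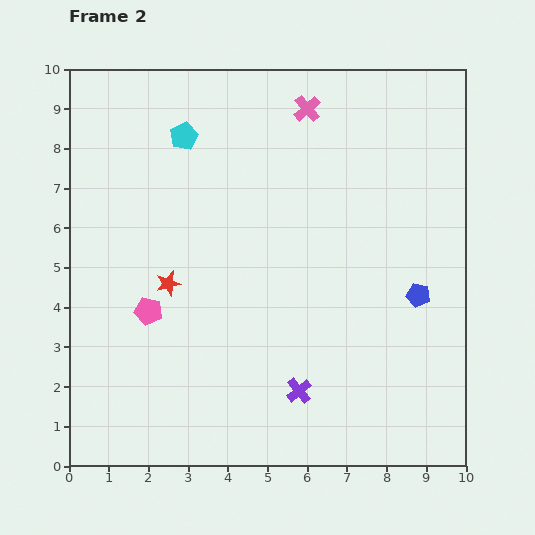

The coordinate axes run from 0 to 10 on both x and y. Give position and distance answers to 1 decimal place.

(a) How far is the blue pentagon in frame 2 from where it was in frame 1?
1.2

The blue pentagon moved from (8.0, 3.4) to (8.8, 4.3), a distance of √(0.8² + 0.9²) ≈ 1.2.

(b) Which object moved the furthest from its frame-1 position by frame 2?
the pink cross

(moved 3.6; next 1.2)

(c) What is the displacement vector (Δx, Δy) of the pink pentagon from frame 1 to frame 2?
(0.1, -1.2)

The pink pentagon was at (1.9, 5.1) in frame 1 and (2.0, 3.9) in frame 2.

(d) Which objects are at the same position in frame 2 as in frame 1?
the purple cross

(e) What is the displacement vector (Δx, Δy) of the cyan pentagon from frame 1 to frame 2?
(0.5, 0.3)

The cyan pentagon was at (2.4, 8.0) in frame 1 and (2.9, 8.3) in frame 2.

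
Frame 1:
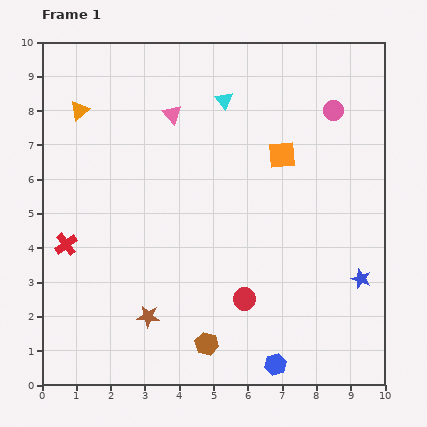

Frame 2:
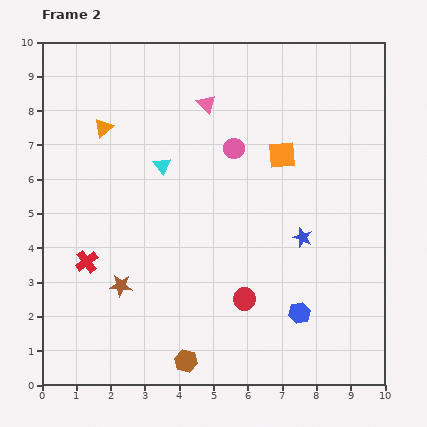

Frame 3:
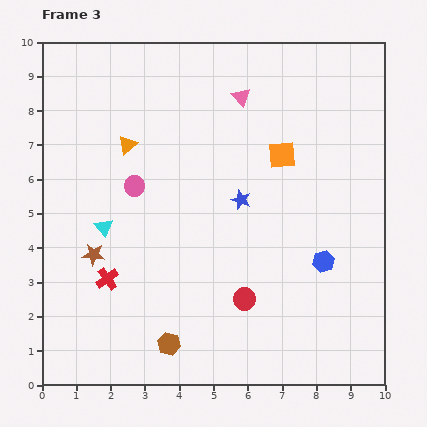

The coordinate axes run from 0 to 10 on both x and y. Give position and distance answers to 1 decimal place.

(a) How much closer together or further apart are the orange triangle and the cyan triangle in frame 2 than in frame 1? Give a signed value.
-2.2

Distance in frame 1: 4.2. Distance in frame 2: 2.0.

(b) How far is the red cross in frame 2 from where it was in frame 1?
0.8

The red cross moved from (0.7, 4.1) to (1.3, 3.6), a distance of √(0.6² + 0.5²) ≈ 0.8.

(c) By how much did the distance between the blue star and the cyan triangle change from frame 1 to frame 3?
-2.5

Distance in frame 1: 6.6. Distance in frame 3: 4.1.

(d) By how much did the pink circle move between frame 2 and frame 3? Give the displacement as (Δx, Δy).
(-2.9, -1.1)

The pink circle was at (5.6, 6.9) in frame 2 and (2.7, 5.8) in frame 3.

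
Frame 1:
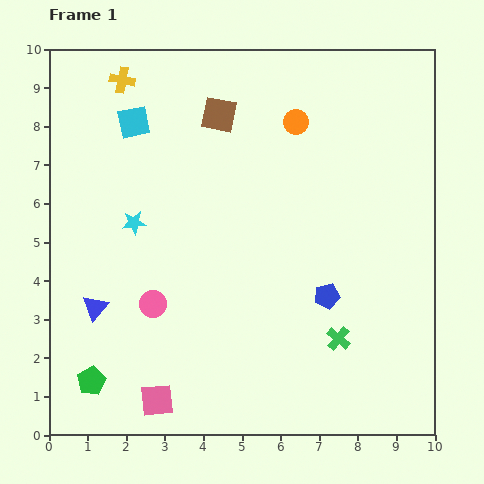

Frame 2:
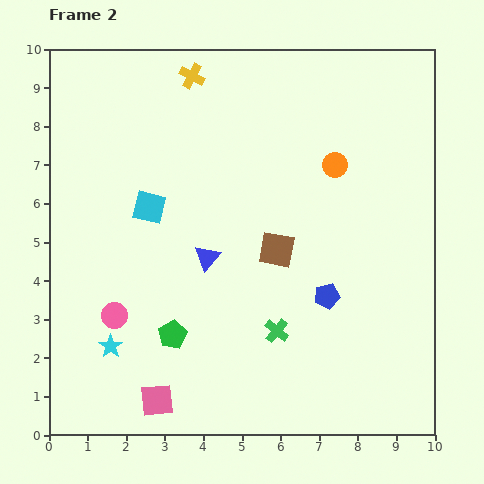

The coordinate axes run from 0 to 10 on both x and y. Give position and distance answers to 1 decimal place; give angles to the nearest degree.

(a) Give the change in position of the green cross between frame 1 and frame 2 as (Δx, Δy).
(-1.6, 0.2)

The green cross was at (7.5, 2.5) in frame 1 and (5.9, 2.7) in frame 2.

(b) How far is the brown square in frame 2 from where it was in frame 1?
3.8

The brown square moved from (4.4, 8.3) to (5.9, 4.8), a distance of √(1.5² + 3.5²) ≈ 3.8.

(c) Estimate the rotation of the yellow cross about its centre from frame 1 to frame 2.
17° clockwise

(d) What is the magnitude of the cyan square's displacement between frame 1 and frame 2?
2.2

The cyan square moved from (2.2, 8.1) to (2.6, 5.9), a distance of √(0.4² + 2.2²) ≈ 2.2.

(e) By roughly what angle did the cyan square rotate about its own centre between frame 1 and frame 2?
26° clockwise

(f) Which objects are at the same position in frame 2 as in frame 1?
the pink square, the blue pentagon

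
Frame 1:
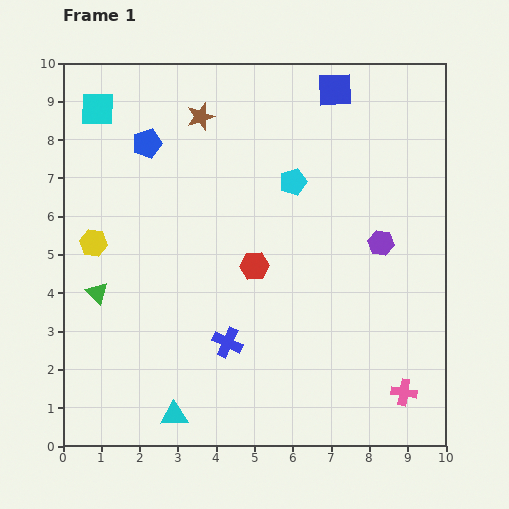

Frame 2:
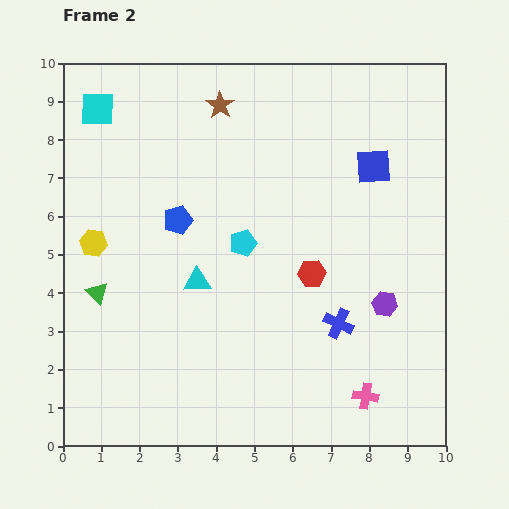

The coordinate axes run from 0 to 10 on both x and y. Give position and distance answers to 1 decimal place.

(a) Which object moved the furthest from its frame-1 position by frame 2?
the cyan triangle

(moved 3.6; next 2.9)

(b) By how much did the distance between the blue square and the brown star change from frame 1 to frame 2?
+0.7

Distance in frame 1: 3.6. Distance in frame 2: 4.3.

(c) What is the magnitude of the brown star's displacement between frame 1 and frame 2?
0.6

The brown star moved from (3.6, 8.6) to (4.1, 8.9), a distance of √(0.5² + 0.3²) ≈ 0.6.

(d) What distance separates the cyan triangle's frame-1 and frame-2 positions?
3.6

The cyan triangle moved from (2.9, 0.8) to (3.5, 4.3), a distance of √(0.6² + 3.5²) ≈ 3.6.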